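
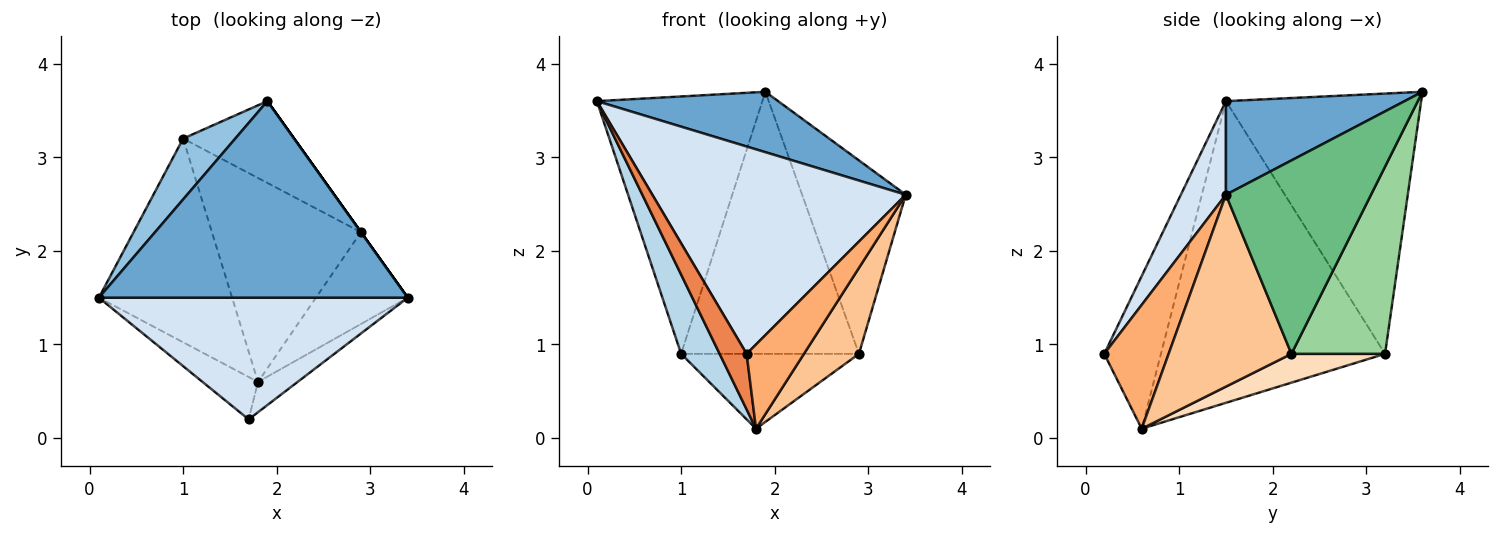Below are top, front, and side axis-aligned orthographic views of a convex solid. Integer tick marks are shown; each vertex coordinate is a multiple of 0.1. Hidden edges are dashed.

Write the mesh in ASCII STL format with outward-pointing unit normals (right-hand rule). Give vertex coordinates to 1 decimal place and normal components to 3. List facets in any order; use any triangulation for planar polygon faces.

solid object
 facet normal 0.278 -0.282 0.918
  outer loop
   vertex 1.9 3.6 3.7
   vertex 0.1 1.5 3.6
   vertex 3.4 1.5 2.6
  endloop
 endfacet
 facet normal -0.754 0.639 0.151
  outer loop
   vertex 1.0 3.2 0.9
   vertex 0.1 1.5 3.6
   vertex 1.9 3.6 3.7
  endloop
 endfacet
 facet normal -0.904 -0.155 -0.399
  outer loop
   vertex 1.0 3.2 0.9
   vertex 1.8 0.6 0.1
   vertex 0.1 1.5 3.6
  endloop
 endfacet
 facet normal 0.152 -0.852 0.500
  outer loop
   vertex 1.7 0.2 0.9
   vertex 3.4 1.5 2.6
   vertex 0.1 1.5 3.6
  endloop
 endfacet
 facet normal -0.858 -0.409 -0.312
  outer loop
   vertex 1.7 0.2 0.9
   vertex 0.1 1.5 3.6
   vertex 1.8 0.6 0.1
  endloop
 endfacet
 facet normal 0.727 -0.646 -0.232
  outer loop
   vertex 1.7 0.2 0.9
   vertex 1.8 0.6 0.1
   vertex 3.4 1.5 2.6
  endloop
 endfacet
 facet normal 0.836 -0.375 -0.400
  outer loop
   vertex 2.9 2.2 0.9
   vertex 3.4 1.5 2.6
   vertex 1.8 0.6 0.1
  endloop
 endfacet
 facet normal 0.178 0.339 -0.924
  outer loop
   vertex 2.9 2.2 0.9
   vertex 1.8 0.6 0.1
   vertex 1.0 3.2 0.9
  endloop
 endfacet
 facet normal 0.814 0.581 0.000
  outer loop
   vertex 2.9 2.2 0.9
   vertex 1.9 3.6 3.7
   vertex 3.4 1.5 2.6
  endloop
 endfacet
 facet normal 0.449 0.853 -0.266
  outer loop
   vertex 2.9 2.2 0.9
   vertex 1.0 3.2 0.9
   vertex 1.9 3.6 3.7
  endloop
 endfacet
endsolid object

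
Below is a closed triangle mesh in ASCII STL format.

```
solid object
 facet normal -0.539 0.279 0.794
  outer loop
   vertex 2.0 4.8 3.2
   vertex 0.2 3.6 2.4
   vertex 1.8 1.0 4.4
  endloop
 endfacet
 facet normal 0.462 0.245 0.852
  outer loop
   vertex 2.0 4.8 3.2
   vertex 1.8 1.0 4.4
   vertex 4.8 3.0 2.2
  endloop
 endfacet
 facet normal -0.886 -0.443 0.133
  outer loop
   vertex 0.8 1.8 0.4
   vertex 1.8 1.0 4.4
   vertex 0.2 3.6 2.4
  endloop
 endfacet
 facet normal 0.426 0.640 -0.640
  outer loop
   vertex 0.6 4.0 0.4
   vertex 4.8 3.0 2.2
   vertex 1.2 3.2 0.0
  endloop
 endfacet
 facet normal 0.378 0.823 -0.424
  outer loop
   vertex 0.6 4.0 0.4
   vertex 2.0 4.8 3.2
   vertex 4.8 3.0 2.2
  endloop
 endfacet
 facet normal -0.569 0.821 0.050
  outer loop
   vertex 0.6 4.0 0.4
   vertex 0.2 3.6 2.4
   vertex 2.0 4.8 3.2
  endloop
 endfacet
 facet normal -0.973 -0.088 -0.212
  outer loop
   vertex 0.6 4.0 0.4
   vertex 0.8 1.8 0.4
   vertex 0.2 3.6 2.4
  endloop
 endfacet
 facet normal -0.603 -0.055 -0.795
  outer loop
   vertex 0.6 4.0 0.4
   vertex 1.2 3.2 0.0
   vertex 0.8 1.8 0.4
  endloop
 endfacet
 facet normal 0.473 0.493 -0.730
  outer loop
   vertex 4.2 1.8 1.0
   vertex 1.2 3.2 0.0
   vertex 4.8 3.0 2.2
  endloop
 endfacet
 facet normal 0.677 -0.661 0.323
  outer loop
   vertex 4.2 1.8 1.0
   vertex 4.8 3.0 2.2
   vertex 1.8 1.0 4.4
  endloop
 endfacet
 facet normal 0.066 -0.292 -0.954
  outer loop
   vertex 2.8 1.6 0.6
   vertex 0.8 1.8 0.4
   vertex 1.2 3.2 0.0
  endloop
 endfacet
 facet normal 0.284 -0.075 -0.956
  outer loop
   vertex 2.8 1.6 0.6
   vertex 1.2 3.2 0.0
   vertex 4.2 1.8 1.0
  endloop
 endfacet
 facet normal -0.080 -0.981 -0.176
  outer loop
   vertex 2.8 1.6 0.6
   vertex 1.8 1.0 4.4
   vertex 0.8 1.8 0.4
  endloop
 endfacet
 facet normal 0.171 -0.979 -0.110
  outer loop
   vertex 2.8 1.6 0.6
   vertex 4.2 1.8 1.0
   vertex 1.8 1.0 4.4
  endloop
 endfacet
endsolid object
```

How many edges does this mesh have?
21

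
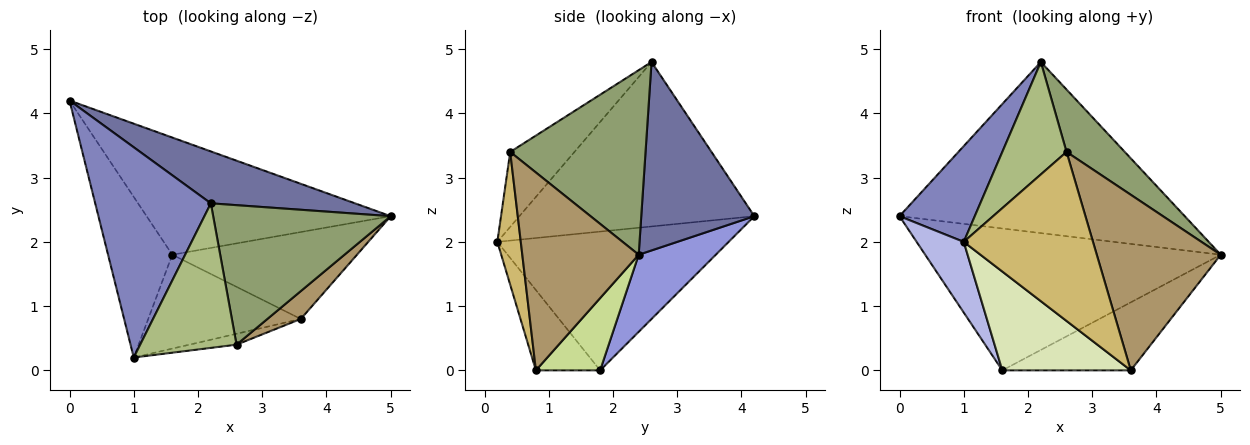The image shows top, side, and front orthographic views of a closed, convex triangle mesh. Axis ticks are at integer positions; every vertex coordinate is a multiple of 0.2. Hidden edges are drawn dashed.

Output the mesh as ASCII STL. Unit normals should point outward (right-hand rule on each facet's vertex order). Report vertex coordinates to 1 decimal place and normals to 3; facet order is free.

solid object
 facet normal 0.355 0.895 0.271
  outer loop
   vertex 2.2 2.6 4.8
   vertex 5.0 2.4 1.8
   vertex 0.0 4.2 2.4
  endloop
 endfacet
 facet normal -0.791 -0.253 0.556
  outer loop
   vertex 2.2 2.6 4.8
   vertex 0.0 4.2 2.4
   vertex 1.0 0.2 2.0
  endloop
 endfacet
 facet normal 0.197 0.756 -0.624
  outer loop
   vertex 1.6 1.8 0.0
   vertex 0.0 4.2 2.4
   vertex 5.0 2.4 1.8
  endloop
 endfacet
 facet normal -0.892 -0.182 -0.413
  outer loop
   vertex 1.6 1.8 0.0
   vertex 1.0 0.2 2.0
   vertex 0.0 4.2 2.4
  endloop
 endfacet
 facet normal 0.688 -0.296 0.662
  outer loop
   vertex 2.6 0.4 3.4
   vertex 5.0 2.4 1.8
   vertex 2.2 2.6 4.8
  endloop
 endfacet
 facet normal -0.523 -0.523 0.673
  outer loop
   vertex 2.6 0.4 3.4
   vertex 2.2 2.6 4.8
   vertex 1.0 0.2 2.0
  endloop
 endfacet
 facet normal 0.294 0.589 -0.753
  outer loop
   vertex 3.6 0.8 0.0
   vertex 1.6 1.8 0.0
   vertex 5.0 2.4 1.8
  endloop
 endfacet
 facet normal -0.341 -0.682 -0.648
  outer loop
   vertex 3.6 0.8 0.0
   vertex 1.0 0.2 2.0
   vertex 1.6 1.8 0.0
  endloop
 endfacet
 facet normal 0.680 -0.724 0.115
  outer loop
   vertex 3.6 0.8 0.0
   vertex 5.0 2.4 1.8
   vertex 2.6 0.4 3.4
  endloop
 endfacet
 facet normal 0.178 -0.982 -0.063
  outer loop
   vertex 3.6 0.8 0.0
   vertex 2.6 0.4 3.4
   vertex 1.0 0.2 2.0
  endloop
 endfacet
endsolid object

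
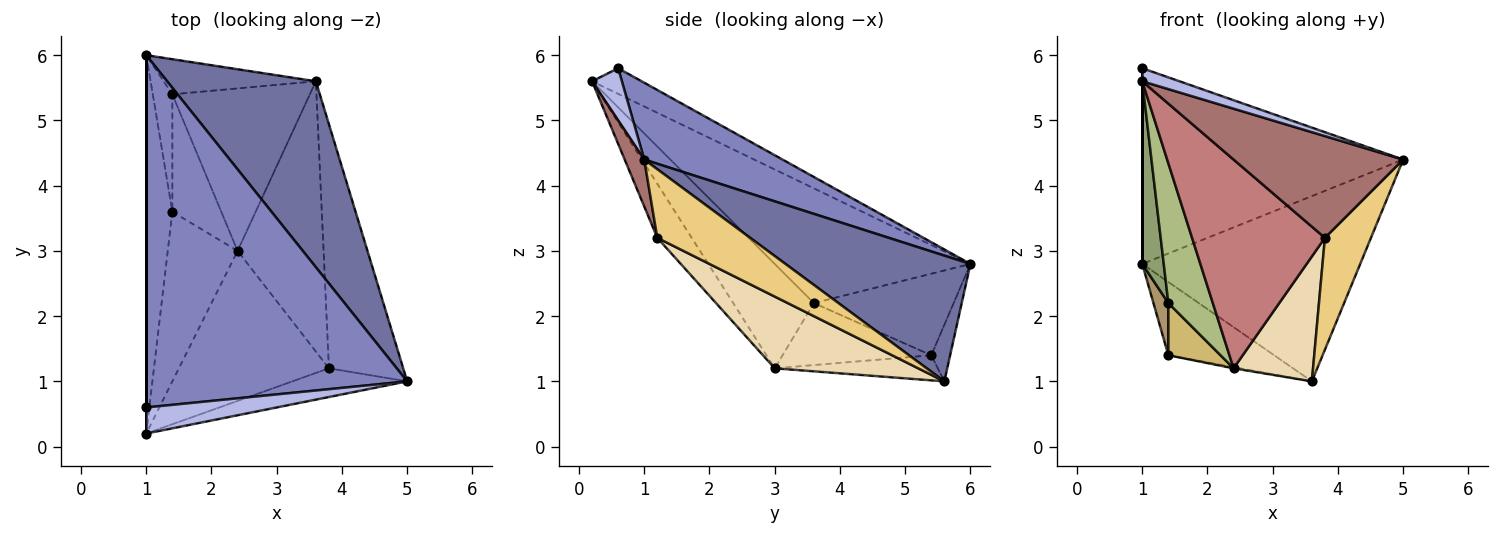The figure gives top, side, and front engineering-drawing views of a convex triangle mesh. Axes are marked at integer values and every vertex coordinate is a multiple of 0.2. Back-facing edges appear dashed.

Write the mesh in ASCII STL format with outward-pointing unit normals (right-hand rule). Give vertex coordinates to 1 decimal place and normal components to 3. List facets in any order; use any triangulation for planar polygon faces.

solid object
 facet normal 0.514 0.606 0.608
  outer loop
   vertex 3.6 5.6 1.0
   vertex 1.0 6.0 2.8
   vertex 5.0 1.0 4.4
  endloop
 endfacet
 facet normal 0.249 0.470 0.847
  outer loop
   vertex 1.0 0.6 5.8
   vertex 5.0 1.0 4.4
   vertex 1.0 6.0 2.8
  endloop
 endfacet
 facet normal -1.000 0.000 0.000
  outer loop
   vertex 1.0 0.6 5.8
   vertex 1.0 6.0 2.8
   vertex 1.0 0.2 5.6
  endloop
 endfacet
 facet normal 0.337 -0.421 0.842
  outer loop
   vertex 1.0 0.6 5.8
   vertex 1.0 0.2 5.6
   vertex 5.0 1.0 4.4
  endloop
 endfacet
 facet normal -0.970 -0.106 -0.221
  outer loop
   vertex 1.4 3.6 2.2
   vertex 1.0 0.2 5.6
   vertex 1.0 6.0 2.8
  endloop
 endfacet
 facet normal -0.756 -0.417 -0.506
  outer loop
   vertex 1.4 3.6 2.2
   vertex 2.4 3.0 1.2
   vertex 1.0 0.2 5.6
  endloop
 endfacet
 facet normal -0.159 0.890 -0.427
  outer loop
   vertex 1.4 5.4 1.4
   vertex 1.0 6.0 2.8
   vertex 3.6 5.6 1.0
  endloop
 endfacet
 facet normal -0.180 0.007 -0.984
  outer loop
   vertex 1.4 5.4 1.4
   vertex 3.6 5.6 1.0
   vertex 2.4 3.0 1.2
  endloop
 endfacet
 facet normal -0.967 -0.103 -0.232
  outer loop
   vertex 1.4 5.4 1.4
   vertex 1.4 3.6 2.2
   vertex 1.0 6.0 2.8
  endloop
 endfacet
 facet normal -0.757 -0.266 -0.597
  outer loop
   vertex 1.4 5.4 1.4
   vertex 2.4 3.0 1.2
   vertex 1.4 3.6 2.2
  endloop
 endfacet
 facet normal 0.643 -0.319 -0.696
  outer loop
   vertex 3.8 1.2 3.2
   vertex 3.6 5.6 1.0
   vertex 5.0 1.0 4.4
  endloop
 endfacet
 facet normal 0.604 -0.334 -0.724
  outer loop
   vertex 3.8 1.2 3.2
   vertex 2.4 3.0 1.2
   vertex 3.6 5.6 1.0
  endloop
 endfacet
 facet normal 0.110 -0.957 -0.270
  outer loop
   vertex 3.8 1.2 3.2
   vertex 5.0 1.0 4.4
   vertex 1.0 0.2 5.6
  endloop
 endfacet
 facet normal -0.206 -0.795 -0.571
  outer loop
   vertex 3.8 1.2 3.2
   vertex 1.0 0.2 5.6
   vertex 2.4 3.0 1.2
  endloop
 endfacet
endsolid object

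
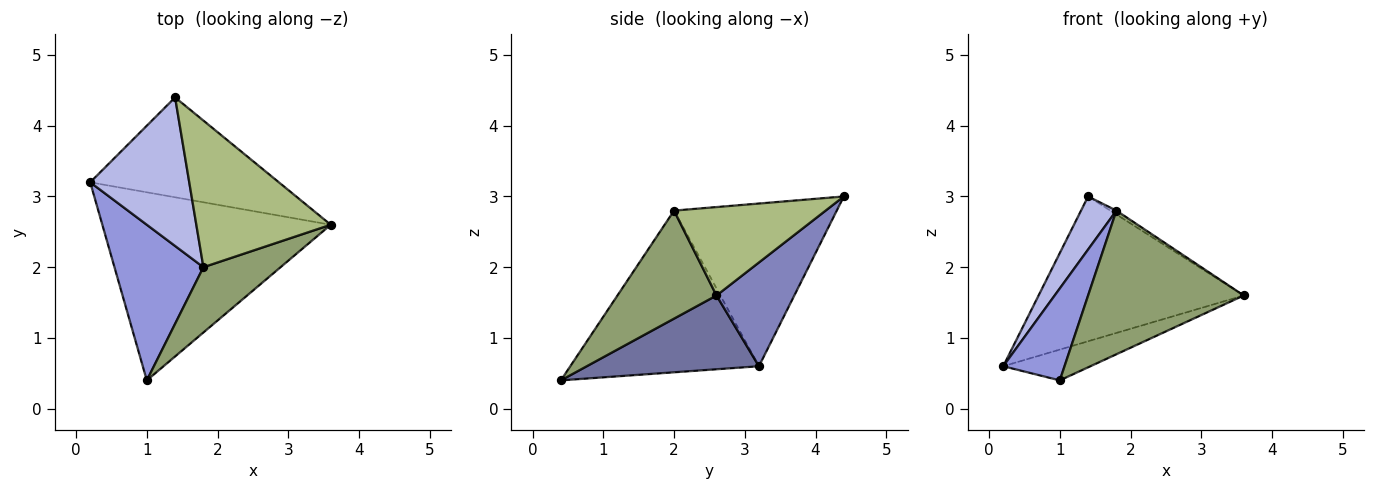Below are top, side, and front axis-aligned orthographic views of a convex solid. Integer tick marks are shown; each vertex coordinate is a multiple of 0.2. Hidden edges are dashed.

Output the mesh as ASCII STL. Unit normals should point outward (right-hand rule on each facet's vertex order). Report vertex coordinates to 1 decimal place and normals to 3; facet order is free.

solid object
 facet normal 0.304 0.154 -0.940
  outer loop
   vertex 1.0 0.4 0.4
   vertex 0.2 3.2 0.6
   vertex 3.6 2.6 1.6
  endloop
 endfacet
 facet normal 0.298 0.786 -0.542
  outer loop
   vertex 1.4 4.4 3.0
   vertex 3.6 2.6 1.6
   vertex 0.2 3.2 0.6
  endloop
 endfacet
 facet normal -0.843 -0.274 0.463
  outer loop
   vertex 1.8 2.0 2.8
   vertex 0.2 3.2 0.6
   vertex 1.0 0.4 0.4
  endloop
 endfacet
 facet normal -0.840 -0.183 0.511
  outer loop
   vertex 1.8 2.0 2.8
   vertex 1.4 4.4 3.0
   vertex 0.2 3.2 0.6
  endloop
 endfacet
 facet normal 0.501 -0.788 0.358
  outer loop
   vertex 1.8 2.0 2.8
   vertex 1.0 0.4 0.4
   vertex 3.6 2.6 1.6
  endloop
 endfacet
 facet normal 0.549 0.022 0.835
  outer loop
   vertex 1.8 2.0 2.8
   vertex 3.6 2.6 1.6
   vertex 1.4 4.4 3.0
  endloop
 endfacet
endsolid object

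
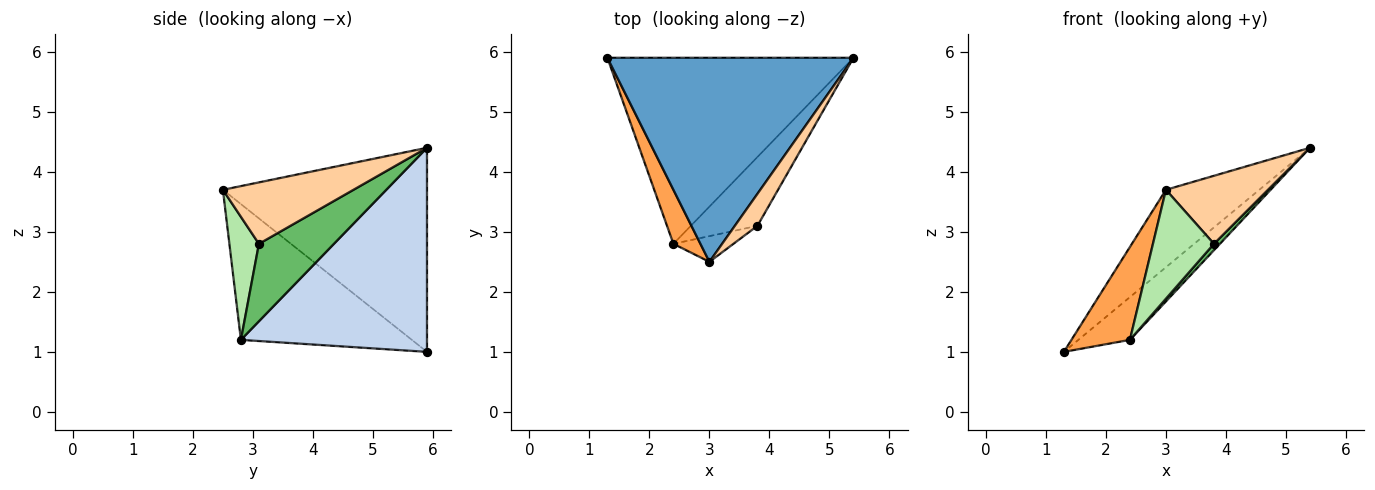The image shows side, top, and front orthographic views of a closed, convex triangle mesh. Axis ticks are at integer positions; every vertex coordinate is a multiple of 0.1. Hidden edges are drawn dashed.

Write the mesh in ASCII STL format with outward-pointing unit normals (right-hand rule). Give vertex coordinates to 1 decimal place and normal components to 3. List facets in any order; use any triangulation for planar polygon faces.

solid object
 facet normal -0.613 0.280 0.739
  outer loop
   vertex 3.0 2.5 3.7
   vertex 5.4 5.9 4.4
   vertex 1.3 5.9 1.0
  endloop
 endfacet
 facet normal 0.629 0.174 -0.758
  outer loop
   vertex 2.4 2.8 1.2
   vertex 1.3 5.9 1.0
   vertex 5.4 5.9 4.4
  endloop
 endfacet
 facet normal -0.930 -0.318 0.185
  outer loop
   vertex 2.4 2.8 1.2
   vertex 3.0 2.5 3.7
   vertex 1.3 5.9 1.0
  endloop
 endfacet
 facet normal 0.757 -0.591 0.278
  outer loop
   vertex 3.8 3.1 2.8
   vertex 5.4 5.9 4.4
   vertex 3.0 2.5 3.7
  endloop
 endfacet
 facet normal 0.757 -0.061 -0.651
  outer loop
   vertex 3.8 3.1 2.8
   vertex 2.4 2.8 1.2
   vertex 5.4 5.9 4.4
  endloop
 endfacet
 facet normal 0.426 -0.880 -0.208
  outer loop
   vertex 3.8 3.1 2.8
   vertex 3.0 2.5 3.7
   vertex 2.4 2.8 1.2
  endloop
 endfacet
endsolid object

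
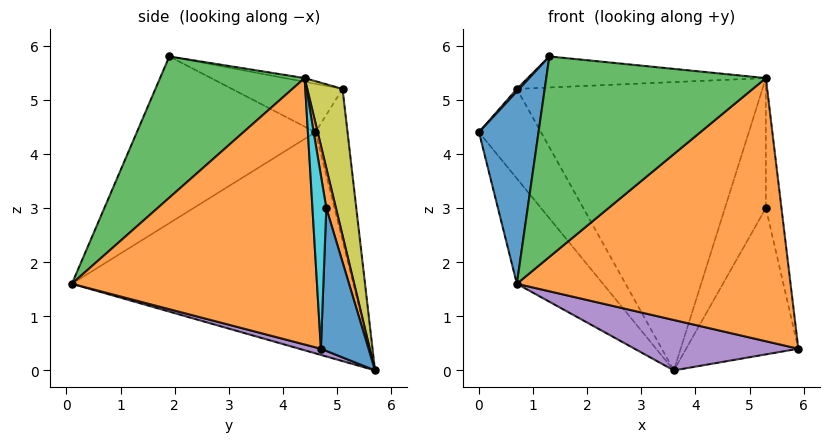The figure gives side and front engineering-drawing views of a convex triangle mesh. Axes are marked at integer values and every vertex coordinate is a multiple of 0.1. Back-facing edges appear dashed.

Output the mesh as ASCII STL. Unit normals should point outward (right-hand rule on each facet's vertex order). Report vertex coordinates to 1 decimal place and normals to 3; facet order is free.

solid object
 facet normal -0.916 -0.305 0.262
  outer loop
   vertex 1.3 1.9 5.8
   vertex 0.0 4.6 4.4
   vertex 0.7 0.1 1.6
  endloop
 endfacet
 facet normal 0.667 -0.744 0.035
  outer loop
   vertex 5.3 4.4 5.4
   vertex 0.7 0.1 1.6
   vertex 5.9 4.7 0.4
  endloop
 endfacet
 facet normal 0.530 -0.804 0.269
  outer loop
   vertex 5.3 4.4 5.4
   vertex 1.3 1.9 5.8
   vertex 0.7 0.1 1.6
  endloop
 endfacet
 facet normal -0.780 0.239 -0.579
  outer loop
   vertex 3.6 5.7 0.0
   vertex 0.7 0.1 1.6
   vertex 0.0 4.6 4.4
  endloop
 endfacet
 facet normal 0.039 -0.293 -0.955
  outer loop
   vertex 3.6 5.7 0.0
   vertex 5.9 4.7 0.4
   vertex 0.7 0.1 1.6
  endloop
 endfacet
 facet normal -0.748 -0.016 0.664
  outer loop
   vertex 0.7 5.1 5.2
   vertex 0.0 4.6 4.4
   vertex 1.3 1.9 5.8
  endloop
 endfacet
 facet normal -0.015 0.182 0.983
  outer loop
   vertex 0.7 5.1 5.2
   vertex 1.3 1.9 5.8
   vertex 5.3 4.4 5.4
  endloop
 endfacet
 facet normal -0.454 0.878 -0.152
  outer loop
   vertex 0.7 5.1 5.2
   vertex 3.6 5.7 0.0
   vertex 0.0 4.6 4.4
  endloop
 endfacet
 facet normal 0.140 0.972 0.190
  outer loop
   vertex 0.7 5.1 5.2
   vertex 5.3 4.4 5.4
   vertex 3.6 5.7 0.0
  endloop
 endfacet
 facet normal 0.659 0.742 0.124
  outer loop
   vertex 5.3 4.8 3.0
   vertex 5.3 4.4 5.4
   vertex 5.9 4.7 0.4
  endloop
 endfacet
 facet normal 0.390 0.919 0.055
  outer loop
   vertex 5.3 4.8 3.0
   vertex 5.9 4.7 0.4
   vertex 3.6 5.7 0.0
  endloop
 endfacet
 facet normal 0.226 0.961 0.160
  outer loop
   vertex 5.3 4.8 3.0
   vertex 3.6 5.7 0.0
   vertex 5.3 4.4 5.4
  endloop
 endfacet
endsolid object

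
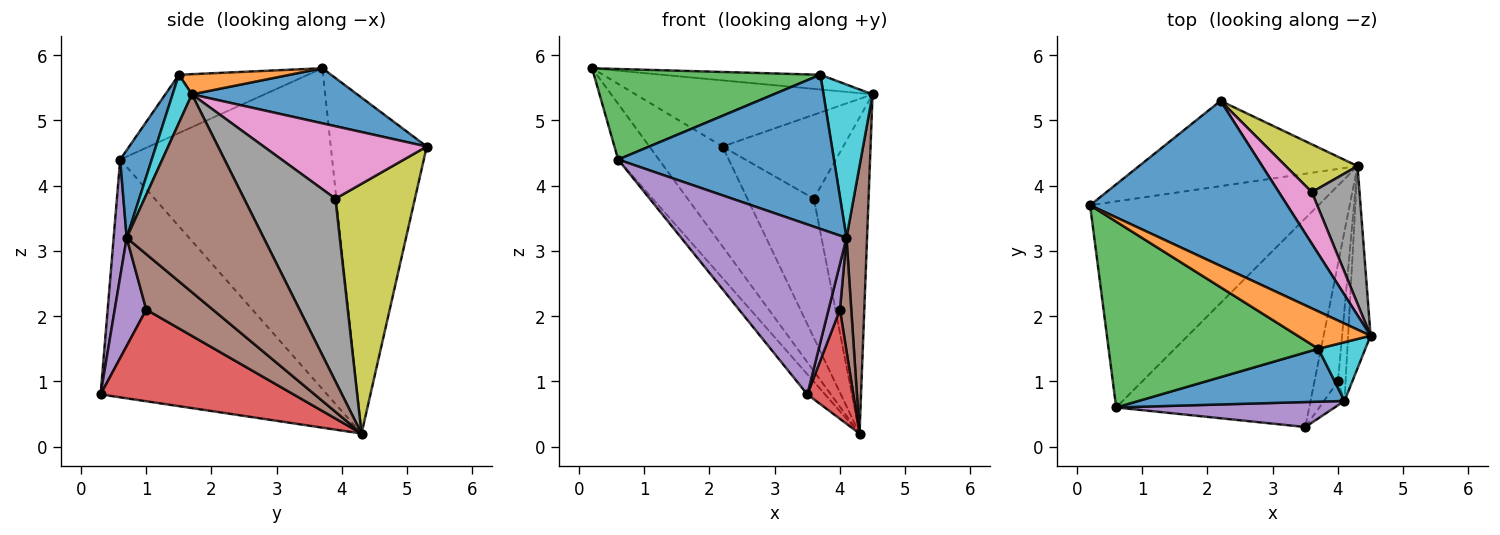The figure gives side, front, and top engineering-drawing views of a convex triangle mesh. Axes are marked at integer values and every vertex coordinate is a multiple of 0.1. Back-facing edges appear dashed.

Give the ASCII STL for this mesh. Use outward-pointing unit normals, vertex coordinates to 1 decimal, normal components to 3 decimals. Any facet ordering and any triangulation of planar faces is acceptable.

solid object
 facet normal 0.251 0.360 0.899
  outer loop
   vertex 2.2 5.3 4.6
   vertex 0.2 3.7 5.8
   vertex 4.5 1.7 5.4
  endloop
 endfacet
 facet normal -0.706 0.538 -0.460
  outer loop
   vertex 4.3 4.3 0.2
   vertex 0.2 3.7 5.8
   vertex 2.2 5.3 4.6
  endloop
 endfacet
 facet normal -0.805 0.155 -0.573
  outer loop
   vertex 4.3 4.3 0.2
   vertex 0.6 0.6 4.4
   vertex 0.2 3.7 5.8
  endloop
 endfacet
 facet normal -0.775 0.061 -0.629
  outer loop
   vertex 4.3 4.3 0.2
   vertex 3.5 0.3 0.8
   vertex 0.6 0.6 4.4
  endloop
 endfacet
 facet normal 0.078 -0.986 0.145
  outer loop
   vertex 4.1 0.7 3.2
   vertex 0.6 0.6 4.4
   vertex 3.5 0.3 0.8
  endloop
 endfacet
 facet normal 0.983 -0.148 -0.112
  outer loop
   vertex 4.1 0.7 3.2
   vertex 4.3 4.3 0.2
   vertex 4.5 1.7 5.4
  endloop
 endfacet
 facet normal 0.755 0.559 0.343
  outer loop
   vertex 3.6 3.9 3.8
   vertex 2.2 5.3 4.6
   vertex 4.5 1.7 5.4
  endloop
 endfacet
 facet normal 0.837 0.501 0.218
  outer loop
   vertex 3.6 3.9 3.8
   vertex 4.5 1.7 5.4
   vertex 4.3 4.3 0.2
  endloop
 endfacet
 facet normal 0.749 0.626 0.215
  outer loop
   vertex 3.6 3.9 3.8
   vertex 4.3 4.3 0.2
   vertex 2.2 5.3 4.6
  endloop
 endfacet
 facet normal 0.345 -0.877 0.336
  outer loop
   vertex 3.7 1.5 5.7
   vertex 4.1 0.7 3.2
   vertex 4.5 1.7 5.4
  endloop
 endfacet
 facet normal 0.137 -0.937 0.322
  outer loop
   vertex 3.7 1.5 5.7
   vertex 0.6 0.6 4.4
   vertex 4.1 0.7 3.2
  endloop
 endfacet
 facet normal 0.249 0.355 0.901
  outer loop
   vertex 3.7 1.5 5.7
   vertex 4.5 1.7 5.4
   vertex 0.2 3.7 5.8
  endloop
 endfacet
 facet normal -0.242 -0.425 0.872
  outer loop
   vertex 3.7 1.5 5.7
   vertex 0.2 3.7 5.8
   vertex 0.6 0.6 4.4
  endloop
 endfacet
 facet normal 0.944 -0.225 -0.242
  outer loop
   vertex 4.0 1.0 2.1
   vertex 3.5 0.3 0.8
   vertex 4.3 4.3 0.2
  endloop
 endfacet
 facet normal 0.926 -0.335 -0.176
  outer loop
   vertex 4.0 1.0 2.1
   vertex 4.1 0.7 3.2
   vertex 3.5 0.3 0.8
  endloop
 endfacet
 facet normal 0.977 -0.166 -0.134
  outer loop
   vertex 4.0 1.0 2.1
   vertex 4.3 4.3 0.2
   vertex 4.1 0.7 3.2
  endloop
 endfacet
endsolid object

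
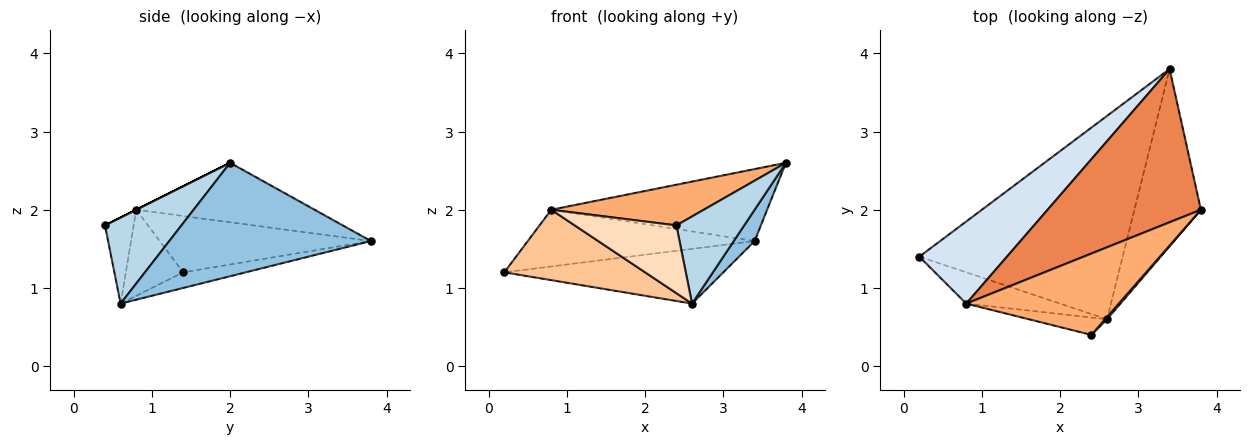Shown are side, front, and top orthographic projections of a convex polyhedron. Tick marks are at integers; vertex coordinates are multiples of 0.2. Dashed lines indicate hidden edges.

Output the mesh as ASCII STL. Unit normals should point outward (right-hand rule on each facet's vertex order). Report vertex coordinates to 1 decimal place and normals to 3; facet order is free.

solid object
 facet normal -0.074 0.259 -0.963
  outer loop
   vertex 2.6 0.6 0.8
   vertex 0.2 1.4 1.2
   vertex 3.4 3.8 1.6
  endloop
 endfacet
 facet normal 0.859 -0.089 -0.504
  outer loop
   vertex 2.6 0.6 0.8
   vertex 3.4 3.8 1.6
   vertex 3.8 2.0 2.6
  endloop
 endfacet
 facet normal 0.748 -0.663 0.017
  outer loop
   vertex 2.4 0.4 1.8
   vertex 2.6 0.6 0.8
   vertex 3.8 2.0 2.6
  endloop
 endfacet
 facet normal -0.468 0.502 0.727
  outer loop
   vertex 0.8 0.8 2.0
   vertex 3.4 3.8 1.6
   vertex 0.2 1.4 1.2
  endloop
 endfacet
 facet normal -0.331 0.401 0.854
  outer loop
   vertex 0.8 0.8 2.0
   vertex 3.8 2.0 2.6
   vertex 3.4 3.8 1.6
  endloop
 endfacet
 facet normal 0.000 -0.447 0.894
  outer loop
   vertex 0.8 0.8 2.0
   vertex 2.4 0.4 1.8
   vertex 3.8 2.0 2.6
  endloop
 endfacet
 facet normal -0.349 -0.856 -0.381
  outer loop
   vertex 0.8 0.8 2.0
   vertex 0.2 1.4 1.2
   vertex 2.6 0.6 0.8
  endloop
 endfacet
 facet normal -0.264 -0.934 -0.240
  outer loop
   vertex 0.8 0.8 2.0
   vertex 2.6 0.6 0.8
   vertex 2.4 0.4 1.8
  endloop
 endfacet
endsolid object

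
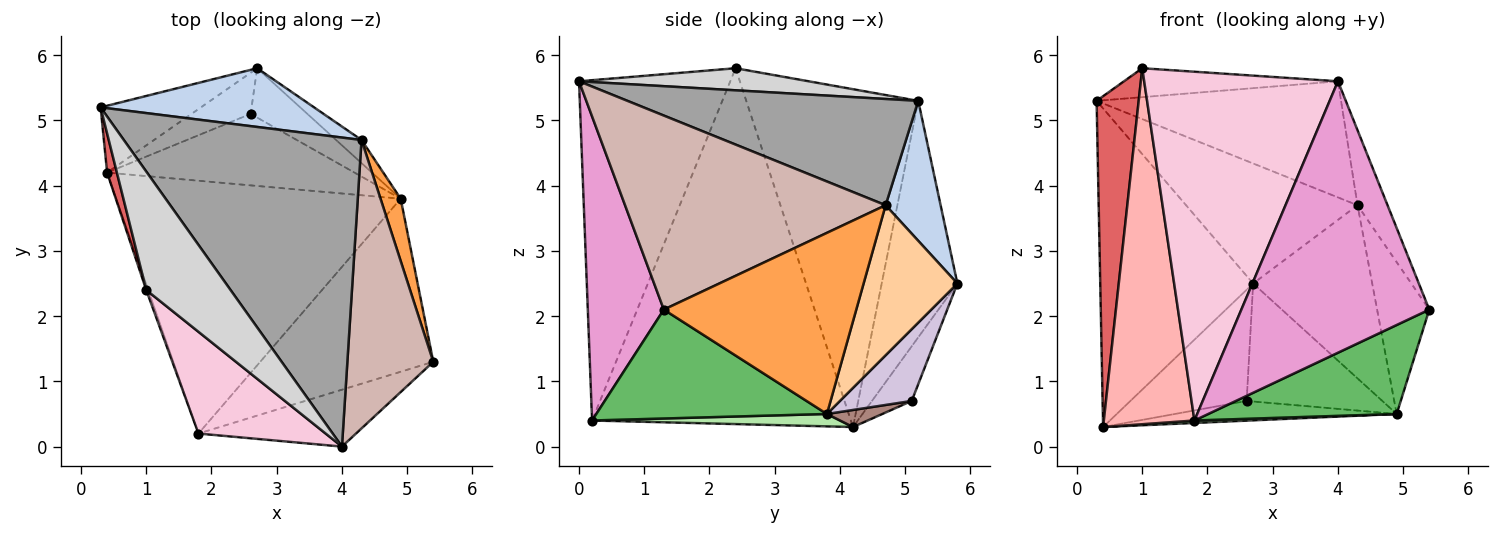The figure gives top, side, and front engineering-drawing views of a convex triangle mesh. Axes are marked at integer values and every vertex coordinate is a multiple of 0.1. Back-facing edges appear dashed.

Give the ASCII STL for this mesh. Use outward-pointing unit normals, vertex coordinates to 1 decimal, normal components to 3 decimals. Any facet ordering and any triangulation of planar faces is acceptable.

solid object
 facet normal -0.436 0.881 -0.185
  outer loop
   vertex 0.4 4.2 0.3
   vertex 0.3 5.2 5.3
   vertex 2.7 5.8 2.5
  endloop
 endfacet
 facet normal 0.277 0.863 0.422
  outer loop
   vertex 4.3 4.7 3.7
   vertex 2.7 5.8 2.5
   vertex 0.3 5.2 5.3
  endloop
 endfacet
 facet normal 0.960 0.260 0.107
  outer loop
   vertex 4.9 3.8 0.5
   vertex 4.3 4.7 3.7
   vertex 5.4 1.3 2.1
  endloop
 endfacet
 facet normal 0.615 0.781 -0.104
  outer loop
   vertex 4.9 3.8 0.5
   vertex 2.7 5.8 2.5
   vertex 4.3 4.7 3.7
  endloop
 endfacet
 facet normal 0.488 -0.399 -0.776
  outer loop
   vertex 4.9 3.8 0.5
   vertex 5.4 1.3 2.1
   vertex 1.8 0.2 0.4
  endloop
 endfacet
 facet normal 0.044 -0.010 -0.999
  outer loop
   vertex 4.9 3.8 0.5
   vertex 1.8 0.2 0.4
   vertex 0.4 4.2 0.3
  endloop
 endfacet
 facet normal -0.971 -0.238 0.028
  outer loop
   vertex 1.0 2.4 5.8
   vertex 0.3 5.2 5.3
   vertex 0.4 4.2 0.3
  endloop
 endfacet
 facet normal -0.944 -0.330 -0.005
  outer loop
   vertex 1.0 2.4 5.8
   vertex 0.4 4.2 0.3
   vertex 1.8 0.2 0.4
  endloop
 endfacet
 facet normal -0.305 0.893 -0.330
  outer loop
   vertex 2.6 5.1 0.7
   vertex 0.4 4.2 0.3
   vertex 2.7 5.8 2.5
  endloop
 endfacet
 facet normal 0.438 0.829 -0.347
  outer loop
   vertex 2.6 5.1 0.7
   vertex 2.7 5.8 2.5
   vertex 4.9 3.8 0.5
  endloop
 endfacet
 facet normal 0.066 0.265 -0.962
  outer loop
   vertex 2.6 5.1 0.7
   vertex 4.9 3.8 0.5
   vertex 0.4 4.2 0.3
  endloop
 endfacet
 facet normal 0.909 0.105 0.403
  outer loop
   vertex 4.0 0.0 5.6
   vertex 5.4 1.3 2.1
   vertex 4.3 4.7 3.7
  endloop
 endfacet
 facet normal 0.368 -0.910 -0.191
  outer loop
   vertex 4.0 0.0 5.6
   vertex 1.8 0.2 0.4
   vertex 5.4 1.3 2.1
  endloop
 endfacet
 facet normal -0.600 -0.768 0.224
  outer loop
   vertex 4.0 0.0 5.6
   vertex 1.0 2.4 5.8
   vertex 1.8 0.2 0.4
  endloop
 endfacet
 facet normal 0.386 0.324 0.864
  outer loop
   vertex 4.0 0.0 5.6
   vertex 4.3 4.7 3.7
   vertex 0.3 5.2 5.3
  endloop
 endfacet
 facet normal 0.247 0.230 0.941
  outer loop
   vertex 4.0 0.0 5.6
   vertex 0.3 5.2 5.3
   vertex 1.0 2.4 5.8
  endloop
 endfacet
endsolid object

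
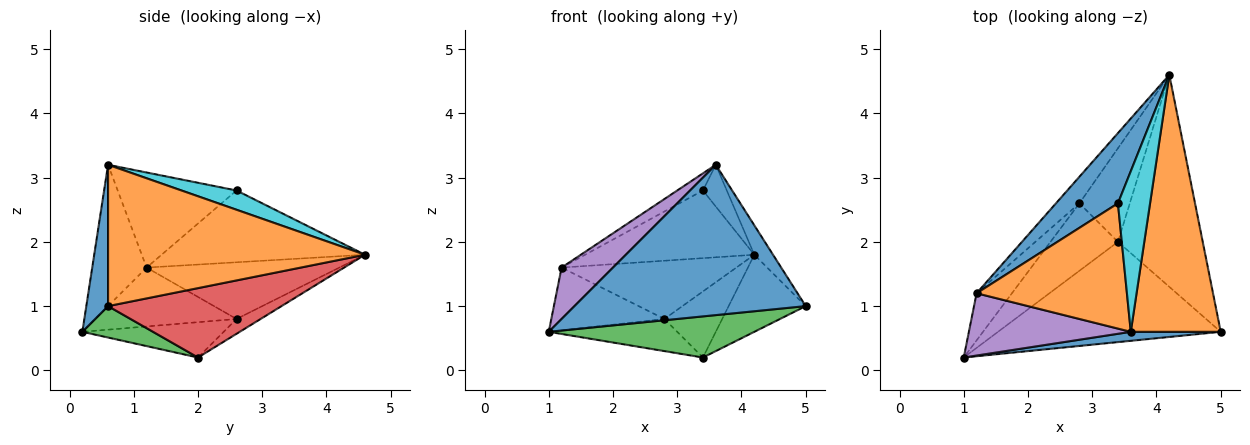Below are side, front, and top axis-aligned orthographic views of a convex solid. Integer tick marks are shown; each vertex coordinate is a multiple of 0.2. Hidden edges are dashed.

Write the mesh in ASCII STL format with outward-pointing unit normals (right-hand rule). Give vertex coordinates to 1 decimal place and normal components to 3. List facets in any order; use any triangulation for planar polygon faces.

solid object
 facet normal 0.093 -0.994 0.059
  outer loop
   vertex 3.6 0.6 3.2
   vertex 1.0 0.2 0.6
   vertex 5.0 0.6 1.0
  endloop
 endfacet
 facet normal 0.842 0.061 0.536
  outer loop
   vertex 3.6 0.6 3.2
   vertex 5.0 0.6 1.0
   vertex 4.2 4.6 1.8
  endloop
 endfacet
 facet normal 0.129 -0.376 -0.917
  outer loop
   vertex 3.4 2.0 0.2
   vertex 5.0 0.6 1.0
   vertex 1.0 0.2 0.6
  endloop
 endfacet
 facet normal 0.610 0.271 -0.745
  outer loop
   vertex 3.4 2.0 0.2
   vertex 4.2 4.6 1.8
   vertex 5.0 0.6 1.0
  endloop
 endfacet
 facet normal -0.558 -0.528 0.640
  outer loop
   vertex 1.2 1.2 1.6
   vertex 1.0 0.2 0.6
   vertex 3.6 0.6 3.2
  endloop
 endfacet
 facet normal -0.428 0.389 -0.816
  outer loop
   vertex 2.8 2.6 0.8
   vertex 3.4 2.0 0.2
   vertex 1.0 0.2 0.6
  endloop
 endfacet
 facet normal -0.234 0.561 -0.794
  outer loop
   vertex 2.8 2.6 0.8
   vertex 4.2 4.6 1.8
   vertex 3.4 2.0 0.2
  endloop
 endfacet
 facet normal -0.707 0.566 -0.424
  outer loop
   vertex 2.8 2.6 0.8
   vertex 1.0 0.2 0.6
   vertex 1.2 1.2 1.6
  endloop
 endfacet
 facet normal -0.708 0.642 -0.293
  outer loop
   vertex 2.8 2.6 0.8
   vertex 1.2 1.2 1.6
   vertex 4.2 4.6 1.8
  endloop
 endfacet
 facet normal 0.502 0.218 0.837
  outer loop
   vertex 3.4 2.6 2.8
   vertex 3.6 0.6 3.2
   vertex 4.2 4.6 1.8
  endloop
 endfacet
 facet normal -0.641 0.533 0.553
  outer loop
   vertex 3.4 2.6 2.8
   vertex 4.2 4.6 1.8
   vertex 1.2 1.2 1.6
  endloop
 endfacet
 facet normal -0.531 0.115 0.840
  outer loop
   vertex 3.4 2.6 2.8
   vertex 1.2 1.2 1.6
   vertex 3.6 0.6 3.2
  endloop
 endfacet
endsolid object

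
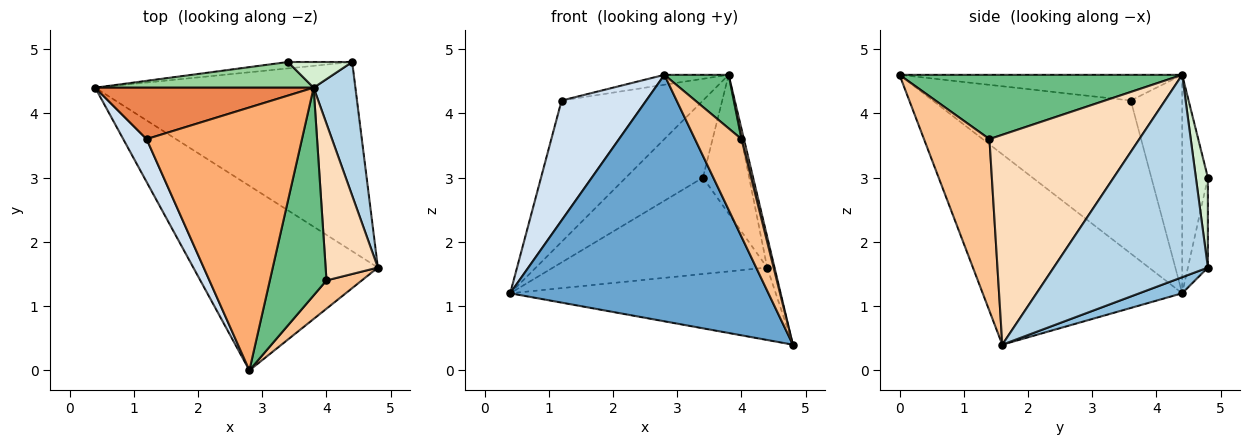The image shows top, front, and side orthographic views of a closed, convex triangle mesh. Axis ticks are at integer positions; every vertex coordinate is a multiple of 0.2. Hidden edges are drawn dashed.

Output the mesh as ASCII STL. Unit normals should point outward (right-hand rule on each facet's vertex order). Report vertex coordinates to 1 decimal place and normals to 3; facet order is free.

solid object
 facet normal -0.526 -0.681 -0.510
  outer loop
   vertex 2.8 0.0 4.6
   vertex 0.4 4.4 1.2
   vertex 4.8 1.6 0.4
  endloop
 endfacet
 facet normal 0.058 0.357 -0.932
  outer loop
   vertex 4.4 4.8 1.6
   vertex 4.8 1.6 0.4
   vertex 0.4 4.4 1.2
  endloop
 endfacet
 facet normal 0.978 0.047 0.202
  outer loop
   vertex 4.4 4.8 1.6
   vertex 3.8 4.4 4.6
   vertex 4.8 1.6 0.4
  endloop
 endfacet
 facet normal -0.911 -0.389 0.139
  outer loop
   vertex 1.2 3.6 4.2
   vertex 0.4 4.4 1.2
   vertex 2.8 0.0 4.6
  endloop
 endfacet
 facet normal -0.323 0.889 0.323
  outer loop
   vertex 1.2 3.6 4.2
   vertex 3.8 4.4 4.6
   vertex 0.4 4.4 1.2
  endloop
 endfacet
 facet normal -0.163 0.037 0.986
  outer loop
   vertex 1.2 3.6 4.2
   vertex 2.8 0.0 4.6
   vertex 3.8 4.4 4.6
  endloop
 endfacet
 facet normal 0.804 -0.571 0.165
  outer loop
   vertex 4.0 1.4 3.6
   vertex 2.8 0.0 4.6
   vertex 4.8 1.6 0.4
  endloop
 endfacet
 facet normal 0.970 -0.016 0.242
  outer loop
   vertex 4.0 1.4 3.6
   vertex 4.8 1.6 0.4
   vertex 3.8 4.4 4.6
  endloop
 endfacet
 facet normal 0.739 -0.168 0.652
  outer loop
   vertex 4.0 1.4 3.6
   vertex 3.8 4.4 4.6
   vertex 2.8 0.0 4.6
  endloop
 endfacet
 facet normal -0.302 0.905 0.302
  outer loop
   vertex 3.4 4.8 3.0
   vertex 0.4 4.4 1.2
   vertex 3.8 4.4 4.6
  endloop
 endfacet
 facet normal -0.093 0.993 -0.066
  outer loop
   vertex 3.4 4.8 3.0
   vertex 4.4 4.8 1.6
   vertex 0.4 4.4 1.2
  endloop
 endfacet
 facet normal 0.247 0.953 0.176
  outer loop
   vertex 3.4 4.8 3.0
   vertex 3.8 4.4 4.6
   vertex 4.4 4.8 1.6
  endloop
 endfacet
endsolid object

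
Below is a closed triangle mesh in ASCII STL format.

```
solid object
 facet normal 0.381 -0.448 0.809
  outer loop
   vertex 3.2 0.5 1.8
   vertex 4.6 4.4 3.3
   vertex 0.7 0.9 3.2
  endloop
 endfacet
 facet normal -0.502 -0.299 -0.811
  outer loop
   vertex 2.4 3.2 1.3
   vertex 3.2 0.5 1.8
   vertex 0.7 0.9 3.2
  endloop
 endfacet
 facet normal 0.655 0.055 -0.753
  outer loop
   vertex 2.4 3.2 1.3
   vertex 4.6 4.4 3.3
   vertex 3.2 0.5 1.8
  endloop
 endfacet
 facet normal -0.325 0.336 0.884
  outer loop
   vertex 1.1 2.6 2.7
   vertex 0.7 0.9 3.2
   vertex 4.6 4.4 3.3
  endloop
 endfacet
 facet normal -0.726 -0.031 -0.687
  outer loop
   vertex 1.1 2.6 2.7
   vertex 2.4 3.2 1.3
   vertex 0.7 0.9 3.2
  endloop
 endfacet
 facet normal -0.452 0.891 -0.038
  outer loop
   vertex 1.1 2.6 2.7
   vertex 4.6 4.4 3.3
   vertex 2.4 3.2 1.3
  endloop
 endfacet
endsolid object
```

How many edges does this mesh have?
9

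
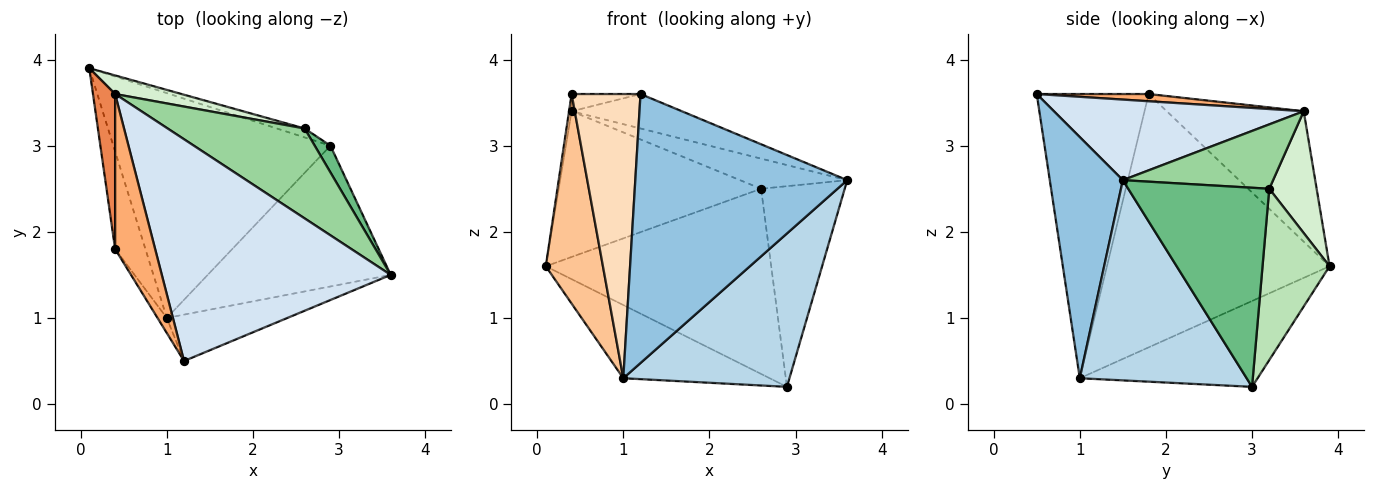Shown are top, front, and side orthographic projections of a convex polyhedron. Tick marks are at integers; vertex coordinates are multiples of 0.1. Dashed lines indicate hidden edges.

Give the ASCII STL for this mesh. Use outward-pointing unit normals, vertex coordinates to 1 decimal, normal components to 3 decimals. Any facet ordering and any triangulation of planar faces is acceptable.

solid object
 facet normal -0.352 0.290 -0.890
  outer loop
   vertex 1.0 1.0 0.3
   vertex 0.1 3.9 1.6
   vertex 2.9 3.0 0.2
  endloop
 endfacet
 facet normal 0.322 -0.933 -0.161
  outer loop
   vertex 1.0 1.0 0.3
   vertex 3.6 1.5 2.6
   vertex 1.2 0.5 3.6
  endloop
 endfacet
 facet normal 0.595 -0.592 -0.544
  outer loop
   vertex 1.0 1.0 0.3
   vertex 2.9 3.0 0.2
   vertex 3.6 1.5 2.6
  endloop
 endfacet
 facet normal 0.328 0.145 0.933
  outer loop
   vertex 0.4 3.6 3.4
   vertex 1.2 0.5 3.6
   vertex 3.6 1.5 2.6
  endloop
 endfacet
 facet normal -0.986 0.019 0.167
  outer loop
   vertex 0.4 1.8 3.6
   vertex 0.4 3.6 3.4
   vertex 0.1 3.9 1.6
  endloop
 endfacet
 facet normal 0.177 0.109 0.978
  outer loop
   vertex 0.4 1.8 3.6
   vertex 1.2 0.5 3.6
   vertex 0.4 3.6 3.4
  endloop
 endfacet
 facet normal -0.962 -0.247 -0.115
  outer loop
   vertex 0.4 1.8 3.6
   vertex 0.1 3.9 1.6
   vertex 1.0 1.0 0.3
  endloop
 endfacet
 facet normal -0.851 -0.524 -0.028
  outer loop
   vertex 0.4 1.8 3.6
   vertex 1.0 1.0 0.3
   vertex 1.2 0.5 3.6
  endloop
 endfacet
 facet normal 0.858 0.509 0.068
  outer loop
   vertex 2.6 3.2 2.5
   vertex 3.6 1.5 2.6
   vertex 2.9 3.0 0.2
  endloop
 endfacet
 facet normal 0.407 0.290 0.866
  outer loop
   vertex 2.6 3.2 2.5
   vertex 0.4 3.6 3.4
   vertex 3.6 1.5 2.6
  endloop
 endfacet
 facet normal 0.285 0.958 -0.046
  outer loop
   vertex 2.6 3.2 2.5
   vertex 2.9 3.0 0.2
   vertex 0.1 3.9 1.6
  endloop
 endfacet
 facet normal 0.226 0.966 0.123
  outer loop
   vertex 2.6 3.2 2.5
   vertex 0.1 3.9 1.6
   vertex 0.4 3.6 3.4
  endloop
 endfacet
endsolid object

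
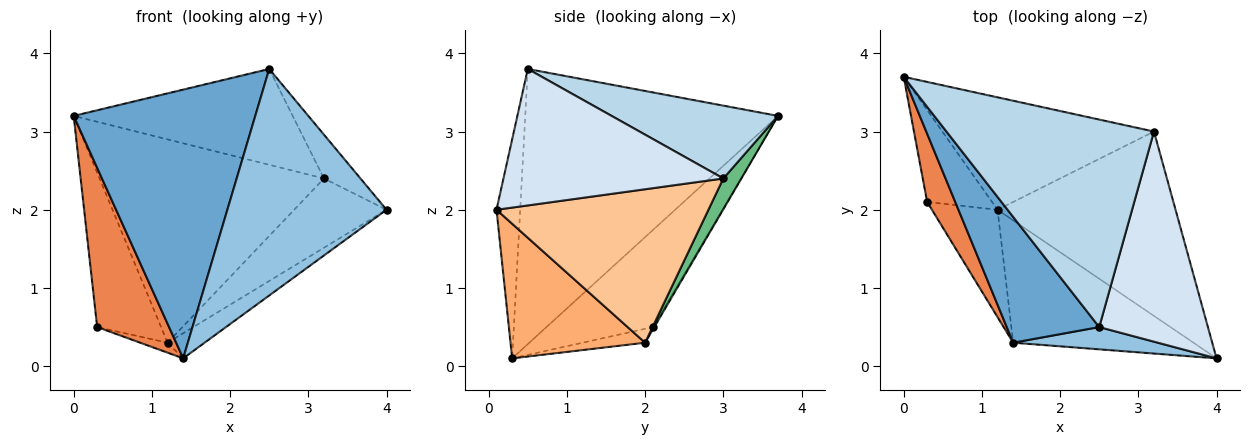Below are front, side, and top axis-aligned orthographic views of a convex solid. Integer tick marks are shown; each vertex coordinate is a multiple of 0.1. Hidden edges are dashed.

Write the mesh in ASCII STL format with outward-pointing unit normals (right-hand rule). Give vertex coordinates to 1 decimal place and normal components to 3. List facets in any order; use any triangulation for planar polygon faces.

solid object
 facet normal -0.784 -0.563 0.263
  outer loop
   vertex 2.5 0.5 3.8
   vertex 0.0 3.7 3.2
   vertex 1.4 0.3 0.1
  endloop
 endfacet
 facet normal -0.146 -0.984 0.097
  outer loop
   vertex 2.5 0.5 3.8
   vertex 1.4 0.3 0.1
   vertex 4.0 0.1 2.0
  endloop
 endfacet
 facet normal 0.304 0.399 0.865
  outer loop
   vertex 3.2 3.0 2.4
   vertex 0.0 3.7 3.2
   vertex 2.5 0.5 3.8
  endloop
 endfacet
 facet normal 0.776 0.129 0.618
  outer loop
   vertex 3.2 3.0 2.4
   vertex 2.5 0.5 3.8
   vertex 4.0 0.1 2.0
  endloop
 endfacet
 facet normal -0.806 -0.544 0.233
  outer loop
   vertex 0.3 2.1 0.5
   vertex 1.4 0.3 0.1
   vertex 0.0 3.7 3.2
  endloop
 endfacet
 facet normal 0.590 0.162 -0.791
  outer loop
   vertex 1.2 2.0 0.3
   vertex 4.0 0.1 2.0
   vertex 1.4 0.3 0.1
  endloop
 endfacet
 facet normal 0.628 0.274 -0.728
  outer loop
   vertex 1.2 2.0 0.3
   vertex 3.2 3.0 2.4
   vertex 4.0 0.1 2.0
  endloop
 endfacet
 facet normal -0.206 0.090 -0.974
  outer loop
   vertex 1.2 2.0 0.3
   vertex 1.4 0.3 0.1
   vertex 0.3 2.1 0.5
  endloop
 endfacet
 facet normal 0.070 0.873 -0.483
  outer loop
   vertex 1.2 2.0 0.3
   vertex 0.0 3.7 3.2
   vertex 3.2 3.0 2.4
  endloop
 endfacet
 facet normal -0.018 0.859 -0.511
  outer loop
   vertex 1.2 2.0 0.3
   vertex 0.3 2.1 0.5
   vertex 0.0 3.7 3.2
  endloop
 endfacet
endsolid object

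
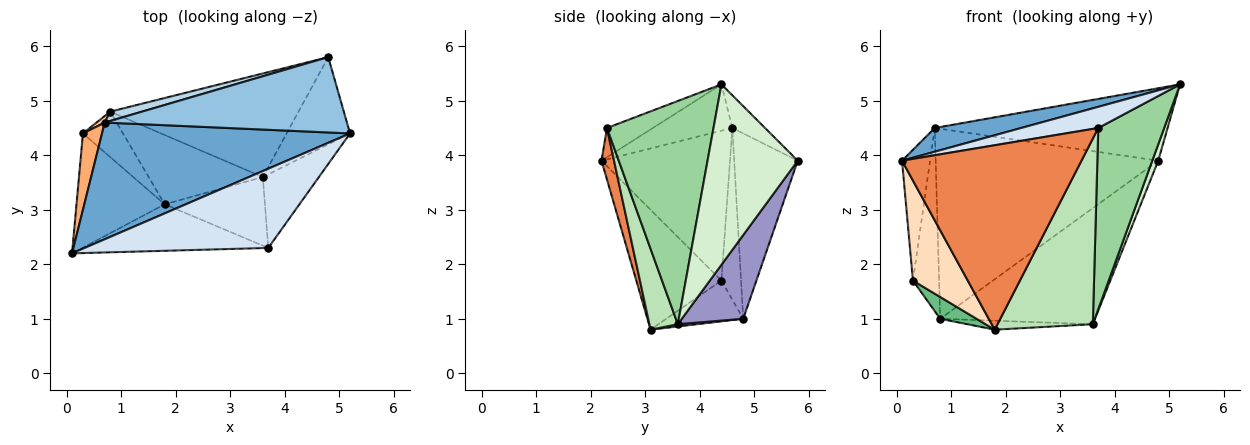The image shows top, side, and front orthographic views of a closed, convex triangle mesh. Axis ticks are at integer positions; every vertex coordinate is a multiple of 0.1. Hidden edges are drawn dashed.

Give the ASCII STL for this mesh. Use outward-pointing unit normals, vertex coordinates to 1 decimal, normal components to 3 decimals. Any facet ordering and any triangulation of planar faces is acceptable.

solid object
 facet normal -0.180 -0.196 0.964
  outer loop
   vertex 0.7 4.6 4.5
   vertex 0.1 2.2 3.9
   vertex 5.2 4.4 5.3
  endloop
 endfacet
 facet normal -0.097 0.690 0.717
  outer loop
   vertex 0.7 4.6 4.5
   vertex 5.2 4.4 5.3
   vertex 4.8 5.8 3.9
  endloop
 endfacet
 facet normal -0.274 0.961 0.047
  outer loop
   vertex 0.7 4.6 4.5
   vertex 4.8 5.8 3.9
   vertex 0.8 4.8 1.0
  endloop
 endfacet
 facet normal -0.152 -0.255 0.955
  outer loop
   vertex 3.7 2.3 4.5
   vertex 5.2 4.4 5.3
   vertex 0.1 2.2 3.9
  endloop
 endfacet
 facet normal 0.068 -0.967 -0.244
  outer loop
   vertex 3.7 2.3 4.5
   vertex 0.1 2.2 3.9
   vertex 1.8 3.1 0.8
  endloop
 endfacet
 facet normal -0.970 0.212 0.123
  outer loop
   vertex 0.3 4.4 1.7
   vertex 0.1 2.2 3.9
   vertex 0.7 4.6 4.5
  endloop
 endfacet
 facet normal -0.600 0.800 0.029
  outer loop
   vertex 0.3 4.4 1.7
   vertex 0.7 4.6 4.5
   vertex 0.8 4.8 1.0
  endloop
 endfacet
 facet normal -0.715 -0.461 -0.526
  outer loop
   vertex 0.3 4.4 1.7
   vertex 1.8 3.1 0.8
   vertex 0.1 2.2 3.9
  endloop
 endfacet
 facet normal -0.675 -0.319 -0.665
  outer loop
   vertex 0.3 4.4 1.7
   vertex 0.8 4.8 1.0
   vertex 1.8 3.1 0.8
  endloop
 endfacet
 facet normal 0.832 -0.514 -0.209
  outer loop
   vertex 3.6 3.6 0.9
   vertex 5.2 4.4 5.3
   vertex 3.7 2.3 4.5
  endloop
 endfacet
 facet normal 0.269 -0.903 -0.334
  outer loop
   vertex 3.6 3.6 0.9
   vertex 3.7 2.3 4.5
   vertex 1.8 3.1 0.8
  endloop
 endfacet
 facet normal 0.942 -0.062 -0.331
  outer loop
   vertex 3.6 3.6 0.9
   vertex 4.8 5.8 3.9
   vertex 5.2 4.4 5.3
  endloop
 endfacet
 facet normal 0.284 0.716 -0.638
  outer loop
   vertex 3.6 3.6 0.9
   vertex 0.8 4.8 1.0
   vertex 4.8 5.8 3.9
  endloop
 endfacet
 facet normal 0.019 0.128 -0.992
  outer loop
   vertex 3.6 3.6 0.9
   vertex 1.8 3.1 0.8
   vertex 0.8 4.8 1.0
  endloop
 endfacet
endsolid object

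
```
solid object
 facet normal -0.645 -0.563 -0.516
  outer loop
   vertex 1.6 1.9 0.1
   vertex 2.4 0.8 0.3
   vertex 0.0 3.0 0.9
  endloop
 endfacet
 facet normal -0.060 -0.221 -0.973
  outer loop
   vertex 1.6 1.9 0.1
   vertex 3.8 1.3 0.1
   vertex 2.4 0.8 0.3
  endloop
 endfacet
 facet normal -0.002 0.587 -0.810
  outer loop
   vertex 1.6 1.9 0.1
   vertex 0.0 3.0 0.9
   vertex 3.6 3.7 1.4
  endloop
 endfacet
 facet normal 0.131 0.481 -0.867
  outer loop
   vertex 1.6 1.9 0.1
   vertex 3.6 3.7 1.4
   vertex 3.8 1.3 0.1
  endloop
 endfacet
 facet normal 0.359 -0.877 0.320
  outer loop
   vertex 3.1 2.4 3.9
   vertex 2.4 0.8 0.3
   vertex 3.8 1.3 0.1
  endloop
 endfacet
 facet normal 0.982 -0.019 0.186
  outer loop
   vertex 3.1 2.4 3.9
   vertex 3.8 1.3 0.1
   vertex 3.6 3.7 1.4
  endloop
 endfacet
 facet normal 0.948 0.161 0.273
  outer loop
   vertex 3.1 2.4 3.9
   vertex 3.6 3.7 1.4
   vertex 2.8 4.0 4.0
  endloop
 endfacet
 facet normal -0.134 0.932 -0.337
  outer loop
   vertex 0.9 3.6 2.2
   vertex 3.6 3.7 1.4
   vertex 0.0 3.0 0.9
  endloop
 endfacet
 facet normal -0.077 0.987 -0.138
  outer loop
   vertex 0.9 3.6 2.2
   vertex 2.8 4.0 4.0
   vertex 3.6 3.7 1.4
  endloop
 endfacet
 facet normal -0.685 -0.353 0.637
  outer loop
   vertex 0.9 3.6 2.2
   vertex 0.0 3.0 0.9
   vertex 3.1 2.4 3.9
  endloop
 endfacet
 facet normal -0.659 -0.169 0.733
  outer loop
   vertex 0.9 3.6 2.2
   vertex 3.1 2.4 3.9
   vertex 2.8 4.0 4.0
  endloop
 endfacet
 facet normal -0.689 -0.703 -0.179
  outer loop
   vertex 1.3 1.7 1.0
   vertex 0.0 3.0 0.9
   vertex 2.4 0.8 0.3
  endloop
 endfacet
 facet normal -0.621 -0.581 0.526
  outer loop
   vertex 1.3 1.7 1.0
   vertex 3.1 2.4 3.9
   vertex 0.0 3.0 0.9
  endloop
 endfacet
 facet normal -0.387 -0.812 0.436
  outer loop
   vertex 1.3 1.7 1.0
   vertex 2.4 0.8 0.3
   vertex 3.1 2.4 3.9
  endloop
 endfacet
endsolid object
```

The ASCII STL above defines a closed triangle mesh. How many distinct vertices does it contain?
9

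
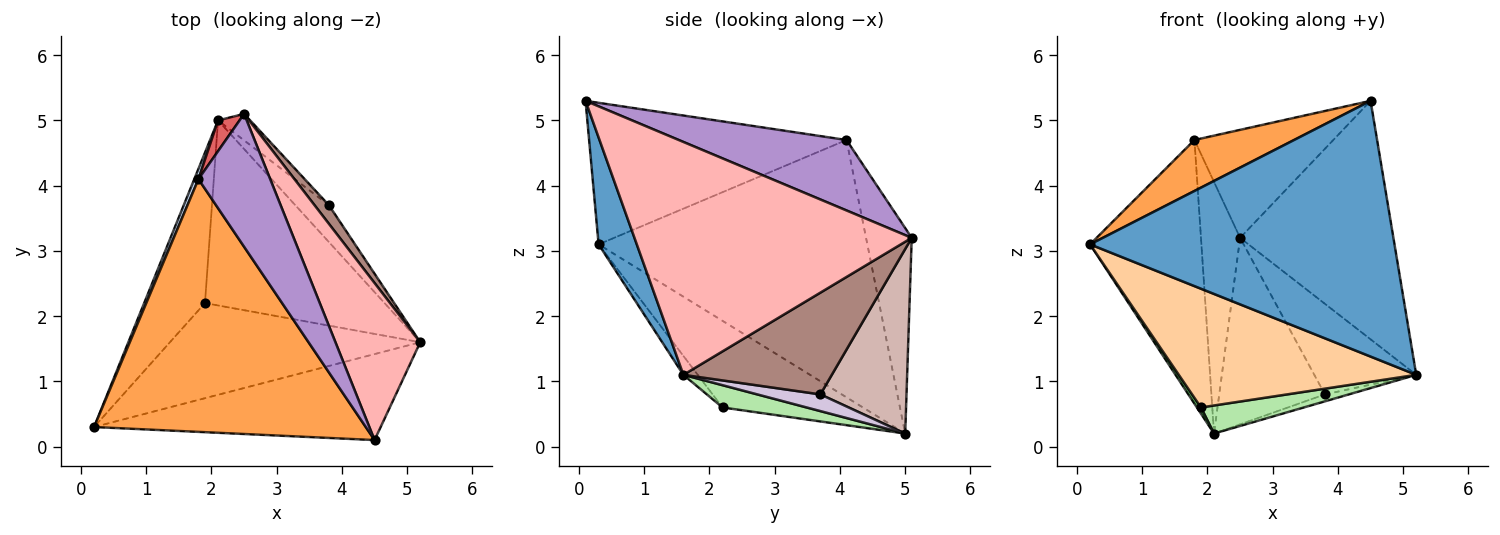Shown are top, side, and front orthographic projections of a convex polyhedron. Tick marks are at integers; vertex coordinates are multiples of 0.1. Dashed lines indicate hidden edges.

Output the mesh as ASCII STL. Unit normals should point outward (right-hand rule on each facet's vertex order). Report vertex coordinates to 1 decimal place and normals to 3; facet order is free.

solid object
 facet normal 0.118 -0.941 -0.316
  outer loop
   vertex 4.5 0.1 5.3
   vertex 0.2 0.3 3.1
   vertex 5.2 1.6 1.1
  endloop
 endfacet
 facet normal -0.924 0.383 0.015
  outer loop
   vertex 1.8 4.1 4.7
   vertex 2.1 5.0 0.2
   vertex 0.2 0.3 3.1
  endloop
 endfacet
 facet normal -0.455 -0.176 0.873
  outer loop
   vertex 1.8 4.1 4.7
   vertex 0.2 0.3 3.1
   vertex 4.5 0.1 5.3
  endloop
 endfacet
 facet normal -0.047 -0.780 -0.625
  outer loop
   vertex 1.9 2.2 0.6
   vertex 5.2 1.6 1.1
   vertex 0.2 0.3 3.1
  endloop
 endfacet
 facet normal -0.818 -0.024 -0.574
  outer loop
   vertex 1.9 2.2 0.6
   vertex 0.2 0.3 3.1
   vertex 2.1 5.0 0.2
  endloop
 endfacet
 facet normal 0.122 -0.149 -0.981
  outer loop
   vertex 1.9 2.2 0.6
   vertex 2.1 5.0 0.2
   vertex 5.2 1.6 1.1
  endloop
 endfacet
 facet normal -0.757 0.649 0.079
  outer loop
   vertex 2.5 5.1 3.2
   vertex 2.1 5.0 0.2
   vertex 1.8 4.1 4.7
  endloop
 endfacet
 facet normal 0.834 0.461 0.304
  outer loop
   vertex 2.5 5.1 3.2
   vertex 4.5 0.1 5.3
   vertex 5.2 1.6 1.1
  endloop
 endfacet
 facet normal 0.606 0.502 0.617
  outer loop
   vertex 2.5 5.1 3.2
   vertex 1.8 4.1 4.7
   vertex 4.5 0.1 5.3
  endloop
 endfacet
 facet normal 0.439 0.166 -0.883
  outer loop
   vertex 3.8 3.7 0.8
   vertex 5.2 1.6 1.1
   vertex 2.1 5.0 0.2
  endloop
 endfacet
 facet normal 0.819 0.562 0.115
  outer loop
   vertex 3.8 3.7 0.8
   vertex 2.5 5.1 3.2
   vertex 5.2 1.6 1.1
  endloop
 endfacet
 facet normal 0.628 0.771 -0.109
  outer loop
   vertex 3.8 3.7 0.8
   vertex 2.1 5.0 0.2
   vertex 2.5 5.1 3.2
  endloop
 endfacet
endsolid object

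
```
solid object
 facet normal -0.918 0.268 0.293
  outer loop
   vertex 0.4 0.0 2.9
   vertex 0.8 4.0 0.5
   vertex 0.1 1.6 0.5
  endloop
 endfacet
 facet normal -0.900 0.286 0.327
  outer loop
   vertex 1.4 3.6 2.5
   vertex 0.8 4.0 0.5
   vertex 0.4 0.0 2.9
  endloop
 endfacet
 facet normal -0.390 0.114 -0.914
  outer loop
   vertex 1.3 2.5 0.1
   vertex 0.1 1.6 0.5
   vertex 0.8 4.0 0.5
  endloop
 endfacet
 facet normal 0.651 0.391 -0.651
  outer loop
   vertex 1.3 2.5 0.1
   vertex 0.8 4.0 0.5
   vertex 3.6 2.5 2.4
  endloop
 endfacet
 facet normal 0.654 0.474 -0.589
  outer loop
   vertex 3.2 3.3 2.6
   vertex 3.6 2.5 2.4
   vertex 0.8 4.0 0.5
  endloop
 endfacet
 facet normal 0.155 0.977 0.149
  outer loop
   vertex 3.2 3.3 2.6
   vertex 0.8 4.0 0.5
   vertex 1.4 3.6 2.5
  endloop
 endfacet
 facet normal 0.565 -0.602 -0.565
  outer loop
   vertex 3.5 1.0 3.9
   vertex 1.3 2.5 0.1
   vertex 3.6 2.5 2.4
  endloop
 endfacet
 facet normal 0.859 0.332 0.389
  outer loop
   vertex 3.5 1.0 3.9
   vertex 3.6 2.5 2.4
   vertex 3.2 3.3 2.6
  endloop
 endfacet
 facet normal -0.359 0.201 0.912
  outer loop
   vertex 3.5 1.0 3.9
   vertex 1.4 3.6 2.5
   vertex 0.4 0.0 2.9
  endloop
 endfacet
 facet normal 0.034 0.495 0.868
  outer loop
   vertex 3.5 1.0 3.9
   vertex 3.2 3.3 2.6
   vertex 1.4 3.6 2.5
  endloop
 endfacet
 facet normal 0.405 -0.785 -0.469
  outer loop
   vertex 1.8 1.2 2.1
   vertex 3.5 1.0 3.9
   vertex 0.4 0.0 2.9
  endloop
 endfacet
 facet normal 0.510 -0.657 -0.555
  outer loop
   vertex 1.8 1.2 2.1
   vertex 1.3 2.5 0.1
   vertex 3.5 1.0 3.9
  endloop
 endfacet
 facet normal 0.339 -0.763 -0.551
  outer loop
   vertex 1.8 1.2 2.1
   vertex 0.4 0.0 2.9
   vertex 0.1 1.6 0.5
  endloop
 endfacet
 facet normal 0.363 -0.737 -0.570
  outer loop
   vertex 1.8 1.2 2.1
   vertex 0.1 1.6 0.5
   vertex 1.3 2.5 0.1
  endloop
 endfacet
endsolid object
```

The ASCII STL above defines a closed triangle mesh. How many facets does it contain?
14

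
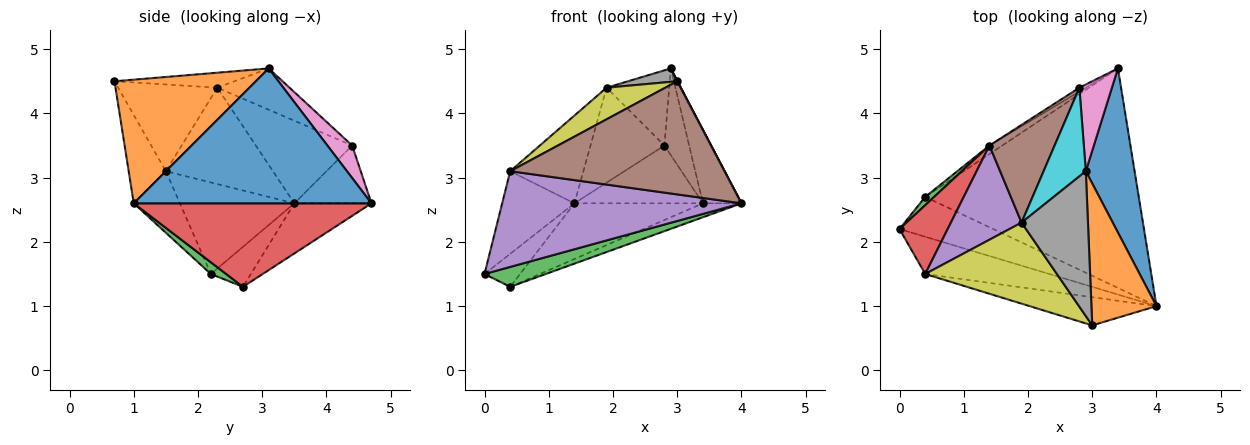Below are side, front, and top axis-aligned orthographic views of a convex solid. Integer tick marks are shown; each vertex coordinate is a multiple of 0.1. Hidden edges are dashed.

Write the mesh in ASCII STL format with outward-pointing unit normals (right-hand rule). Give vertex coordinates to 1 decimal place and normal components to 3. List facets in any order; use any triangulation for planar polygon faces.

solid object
 facet normal 0.930 0.151 0.336
  outer loop
   vertex 2.9 3.1 4.7
   vertex 4.0 1.0 2.6
   vertex 3.4 4.7 2.6
  endloop
 endfacet
 facet normal 0.885 -0.002 0.466
  outer loop
   vertex 3.0 0.7 4.5
   vertex 4.0 1.0 2.6
   vertex 2.9 3.1 4.7
  endloop
 endfacet
 facet normal 0.111 -0.444 -0.889
  outer loop
   vertex 0.4 2.7 1.3
   vertex 4.0 1.0 2.6
   vertex 0.0 2.2 1.5
  endloop
 endfacet
 facet normal 0.364 0.059 -0.930
  outer loop
   vertex 0.4 2.7 1.3
   vertex 3.4 4.7 2.6
   vertex 4.0 1.0 2.6
  endloop
 endfacet
 facet normal -0.177 -0.917 -0.357
  outer loop
   vertex 0.4 1.5 3.1
   vertex 0.0 2.2 1.5
   vertex 4.0 1.0 2.6
  endloop
 endfacet
 facet normal -0.166 -0.957 -0.238
  outer loop
   vertex 0.4 1.5 3.1
   vertex 4.0 1.0 2.6
   vertex 3.0 0.7 4.5
  endloop
 endfacet
 facet normal 0.577 0.577 0.577
  outer loop
   vertex 2.8 4.4 3.5
   vertex 2.9 3.1 4.7
   vertex 3.4 4.7 2.6
  endloop
 endfacet
 facet normal -0.219 -0.090 0.971
  outer loop
   vertex 1.9 2.3 4.4
   vertex 3.0 0.7 4.5
   vertex 2.9 3.1 4.7
  endloop
 endfacet
 facet normal -0.523 -0.310 0.794
  outer loop
   vertex 1.9 2.3 4.4
   vertex 0.4 1.5 3.1
   vertex 3.0 0.7 4.5
  endloop
 endfacet
 facet normal -0.598 0.518 0.611
  outer loop
   vertex 1.9 2.3 4.4
   vertex 2.9 3.1 4.7
   vertex 2.8 4.4 3.5
  endloop
 endfacet
 facet normal -0.510 0.850 -0.131
  outer loop
   vertex 1.4 3.5 2.6
   vertex 3.4 4.7 2.6
   vertex 0.4 2.7 1.3
  endloop
 endfacet
 facet normal -0.514 0.856 -0.057
  outer loop
   vertex 1.4 3.5 2.6
   vertex 2.8 4.4 3.5
   vertex 3.4 4.7 2.6
  endloop
 endfacet
 facet normal -0.737 0.655 0.164
  outer loop
   vertex 1.4 3.5 2.6
   vertex 0.4 2.7 1.3
   vertex 0.0 2.2 1.5
  endloop
 endfacet
 facet normal -0.772 0.488 0.407
  outer loop
   vertex 1.4 3.5 2.6
   vertex 0.0 2.2 1.5
   vertex 0.4 1.5 3.1
  endloop
 endfacet
 facet normal -0.706 0.483 0.518
  outer loop
   vertex 1.4 3.5 2.6
   vertex 0.4 1.5 3.1
   vertex 1.9 2.3 4.4
  endloop
 endfacet
 facet normal -0.673 0.516 0.531
  outer loop
   vertex 1.4 3.5 2.6
   vertex 1.9 2.3 4.4
   vertex 2.8 4.4 3.5
  endloop
 endfacet
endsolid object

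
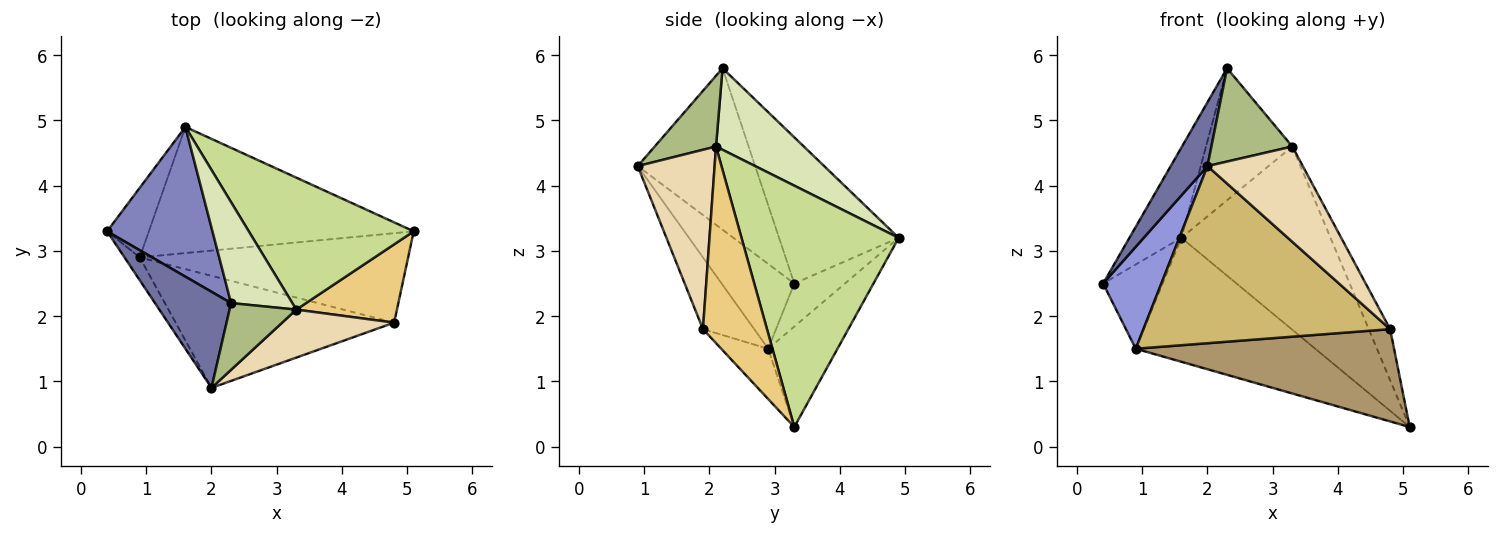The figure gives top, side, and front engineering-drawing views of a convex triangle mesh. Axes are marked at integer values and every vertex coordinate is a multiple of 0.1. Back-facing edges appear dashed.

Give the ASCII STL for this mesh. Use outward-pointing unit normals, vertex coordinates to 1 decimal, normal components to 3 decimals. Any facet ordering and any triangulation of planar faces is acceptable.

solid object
 facet normal -0.870 -0.273 0.410
  outer loop
   vertex 2.3 2.2 5.8
   vertex 0.4 3.3 2.5
   vertex 2.0 0.9 4.3
  endloop
 endfacet
 facet normal -0.765 0.333 0.551
  outer loop
   vertex 1.6 4.9 3.2
   vertex 0.4 3.3 2.5
   vertex 2.3 2.2 5.8
  endloop
 endfacet
 facet normal -0.773 -0.619 -0.139
  outer loop
   vertex 0.9 2.9 1.5
   vertex 2.0 0.9 4.3
   vertex 0.4 3.3 2.5
  endloop
 endfacet
 facet normal -0.549 0.645 -0.532
  outer loop
   vertex 0.9 2.9 1.5
   vertex 0.4 3.3 2.5
   vertex 1.6 4.9 3.2
  endloop
 endfacet
 facet normal -0.261 0.677 -0.688
  outer loop
   vertex 0.9 2.9 1.5
   vertex 1.6 4.9 3.2
   vertex 5.1 3.3 0.3
  endloop
 endfacet
 facet normal 0.525 -0.692 0.495
  outer loop
   vertex 3.3 2.1 4.6
   vertex 2.3 2.2 5.8
   vertex 2.0 0.9 4.3
  endloop
 endfacet
 facet normal 0.650 0.617 0.444
  outer loop
   vertex 3.3 2.1 4.6
   vertex 5.1 3.3 0.3
   vertex 1.6 4.9 3.2
  endloop
 endfacet
 facet normal 0.629 0.618 0.472
  outer loop
   vertex 3.3 2.1 4.6
   vertex 1.6 4.9 3.2
   vertex 2.3 2.2 5.8
  endloop
 endfacet
 facet normal -0.129 -0.712 -0.690
  outer loop
   vertex 4.8 1.9 1.8
   vertex 0.9 2.9 1.5
   vertex 5.1 3.3 0.3
  endloop
 endfacet
 facet normal -0.173 -0.832 -0.527
  outer loop
   vertex 4.8 1.9 1.8
   vertex 2.0 0.9 4.3
   vertex 0.9 2.9 1.5
  endloop
 endfacet
 facet normal 0.853 0.285 0.437
  outer loop
   vertex 4.8 1.9 1.8
   vertex 5.1 3.3 0.3
   vertex 3.3 2.1 4.6
  endloop
 endfacet
 facet normal 0.585 -0.725 0.365
  outer loop
   vertex 4.8 1.9 1.8
   vertex 3.3 2.1 4.6
   vertex 2.0 0.9 4.3
  endloop
 endfacet
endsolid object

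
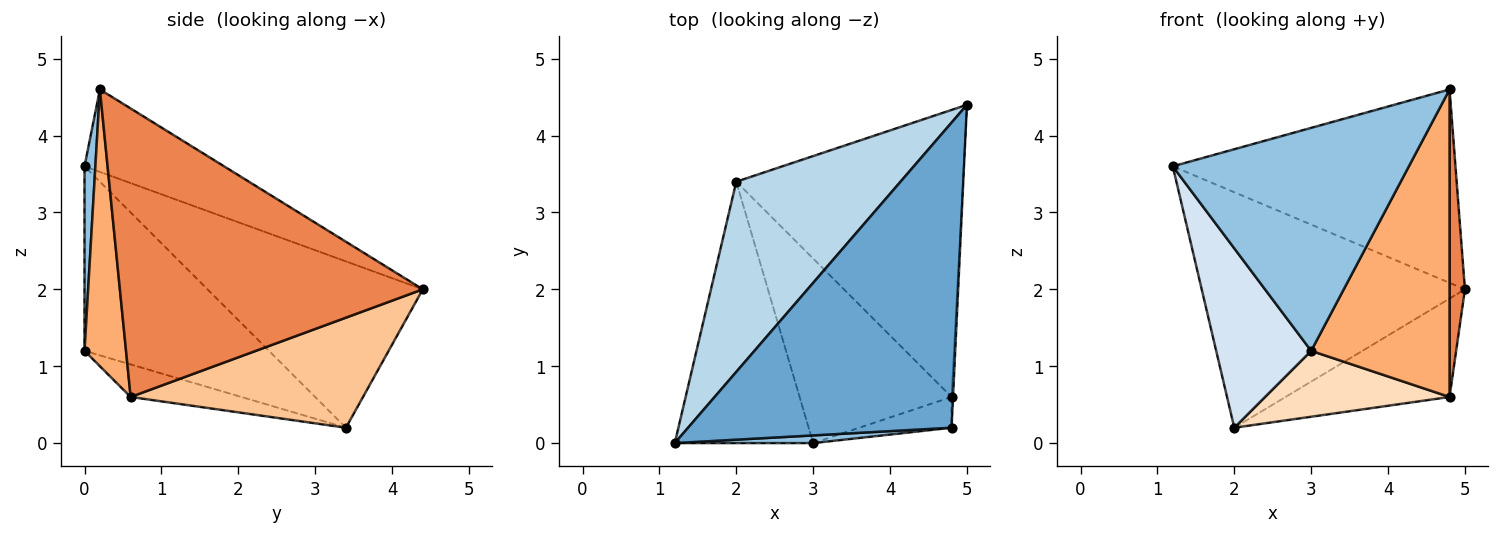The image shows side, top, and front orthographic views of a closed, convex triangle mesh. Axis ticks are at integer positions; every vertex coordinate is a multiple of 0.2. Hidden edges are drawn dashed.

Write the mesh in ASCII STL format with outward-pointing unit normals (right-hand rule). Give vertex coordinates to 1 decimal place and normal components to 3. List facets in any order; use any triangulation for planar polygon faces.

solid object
 facet normal -0.256 0.518 0.817
  outer loop
   vertex 4.8 0.2 4.6
   vertex 5.0 4.4 2.0
   vertex 1.2 0.0 3.6
  endloop
 endfacet
 facet normal 0.046 -0.998 0.034
  outer loop
   vertex 3.0 0.0 1.2
   vertex 4.8 0.2 4.6
   vertex 1.2 0.0 3.6
  endloop
 endfacet
 facet normal -0.537 0.656 0.530
  outer loop
   vertex 2.0 3.4 0.2
   vertex 1.2 0.0 3.6
   vertex 5.0 4.4 2.0
  endloop
 endfacet
 facet normal -0.740 -0.381 -0.555
  outer loop
   vertex 2.0 3.4 0.2
   vertex 3.0 0.0 1.2
   vertex 1.2 0.0 3.6
  endloop
 endfacet
 facet normal 0.999 -0.051 -0.005
  outer loop
   vertex 4.8 0.6 0.6
   vertex 5.0 4.4 2.0
   vertex 4.8 0.2 4.6
  endloop
 endfacet
 facet normal 0.286 -0.953 -0.095
  outer loop
   vertex 4.8 0.6 0.6
   vertex 4.8 0.2 4.6
   vertex 3.0 0.0 1.2
  endloop
 endfacet
 facet normal 0.418 0.295 -0.860
  outer loop
   vertex 4.8 0.6 0.6
   vertex 2.0 3.4 0.2
   vertex 5.0 4.4 2.0
  endloop
 endfacet
 facet normal -0.198 -0.330 -0.923
  outer loop
   vertex 4.8 0.6 0.6
   vertex 3.0 0.0 1.2
   vertex 2.0 3.4 0.2
  endloop
 endfacet
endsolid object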